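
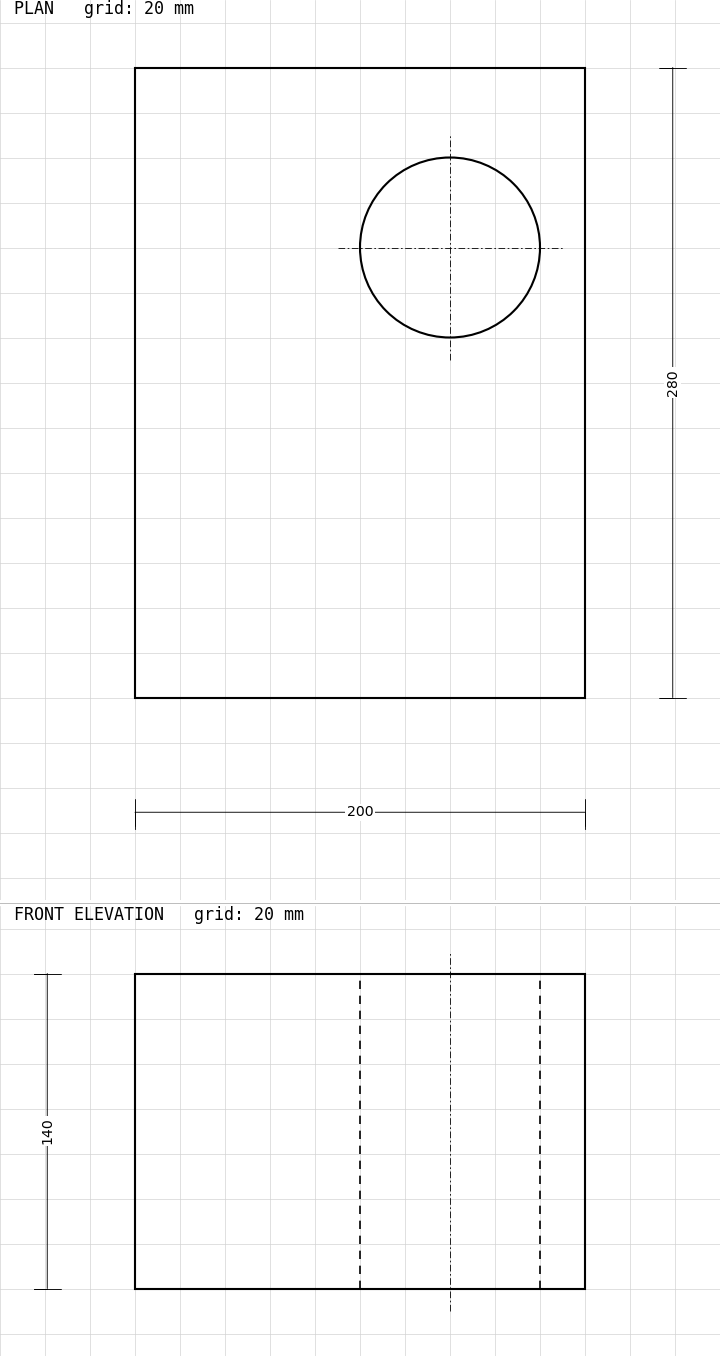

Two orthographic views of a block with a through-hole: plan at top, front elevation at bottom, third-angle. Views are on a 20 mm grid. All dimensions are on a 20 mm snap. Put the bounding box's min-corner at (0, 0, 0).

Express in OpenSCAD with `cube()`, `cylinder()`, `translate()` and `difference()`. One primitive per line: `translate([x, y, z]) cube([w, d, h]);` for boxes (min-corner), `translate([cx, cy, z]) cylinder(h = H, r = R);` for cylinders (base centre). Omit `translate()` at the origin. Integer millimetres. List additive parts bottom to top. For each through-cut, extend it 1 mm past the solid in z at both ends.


difference() {
  cube([200, 280, 140]);
  translate([140, 200, -1]) cylinder(h = 142, r = 40);
}


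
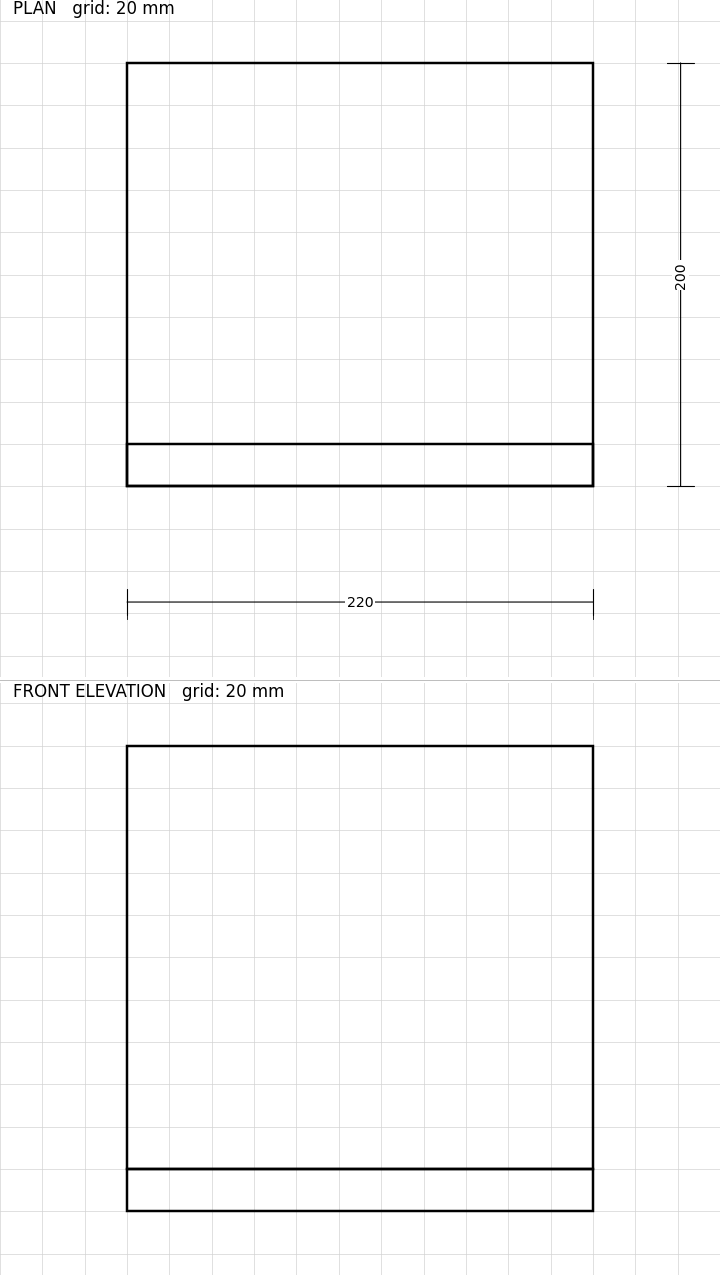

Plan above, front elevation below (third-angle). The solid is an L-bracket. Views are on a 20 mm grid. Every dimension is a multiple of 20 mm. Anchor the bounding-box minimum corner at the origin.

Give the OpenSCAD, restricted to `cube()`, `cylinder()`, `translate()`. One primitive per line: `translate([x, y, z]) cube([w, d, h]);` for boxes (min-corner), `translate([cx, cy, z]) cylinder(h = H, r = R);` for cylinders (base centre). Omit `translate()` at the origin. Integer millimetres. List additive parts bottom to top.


cube([220, 200, 20]);
translate([0, 0, 20]) cube([220, 20, 200]);


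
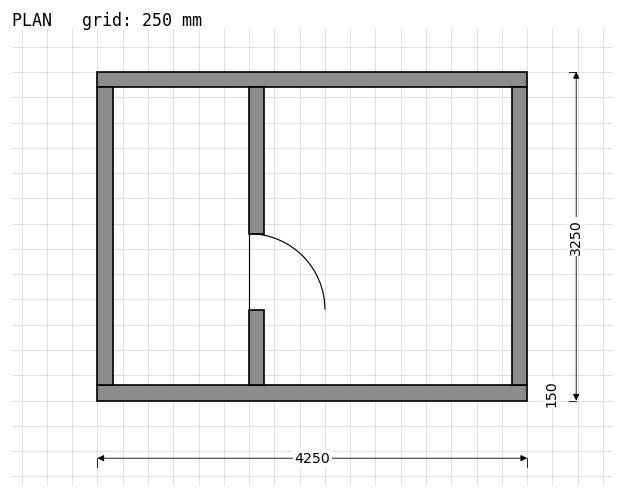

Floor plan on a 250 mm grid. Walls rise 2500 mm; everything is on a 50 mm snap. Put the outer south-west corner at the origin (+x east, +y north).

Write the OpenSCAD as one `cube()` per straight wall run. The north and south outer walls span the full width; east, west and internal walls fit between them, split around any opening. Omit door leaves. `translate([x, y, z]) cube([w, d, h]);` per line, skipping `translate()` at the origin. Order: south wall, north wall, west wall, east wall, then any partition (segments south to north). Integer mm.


cube([4250, 150, 2500]);
translate([0, 3100, 0]) cube([4250, 150, 2500]);
translate([0, 150, 0]) cube([150, 2950, 2500]);
translate([4100, 150, 0]) cube([150, 2950, 2500]);
translate([1500, 150, 0]) cube([150, 750, 2500]);
translate([1500, 1650, 0]) cube([150, 1450, 2500]);


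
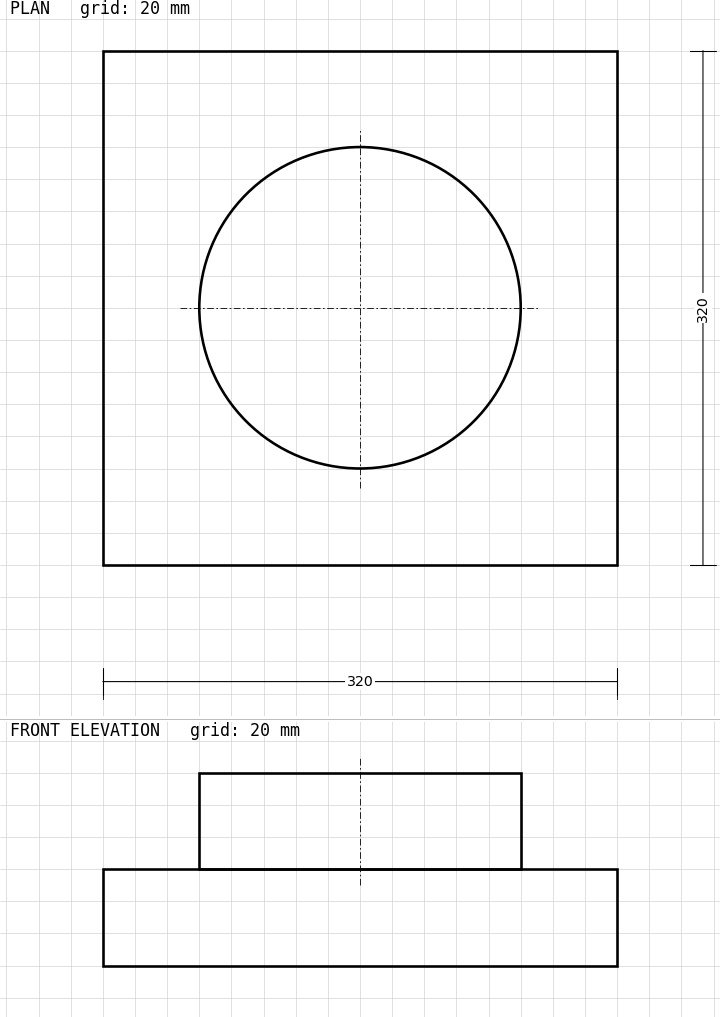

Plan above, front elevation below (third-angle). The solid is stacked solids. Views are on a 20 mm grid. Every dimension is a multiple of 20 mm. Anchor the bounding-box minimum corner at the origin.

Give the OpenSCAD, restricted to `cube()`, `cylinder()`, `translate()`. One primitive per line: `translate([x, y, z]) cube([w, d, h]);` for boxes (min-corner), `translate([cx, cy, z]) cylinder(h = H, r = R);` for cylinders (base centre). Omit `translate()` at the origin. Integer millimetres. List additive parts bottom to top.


cube([320, 320, 60]);
translate([160, 160, 60]) cylinder(h = 60, r = 100);


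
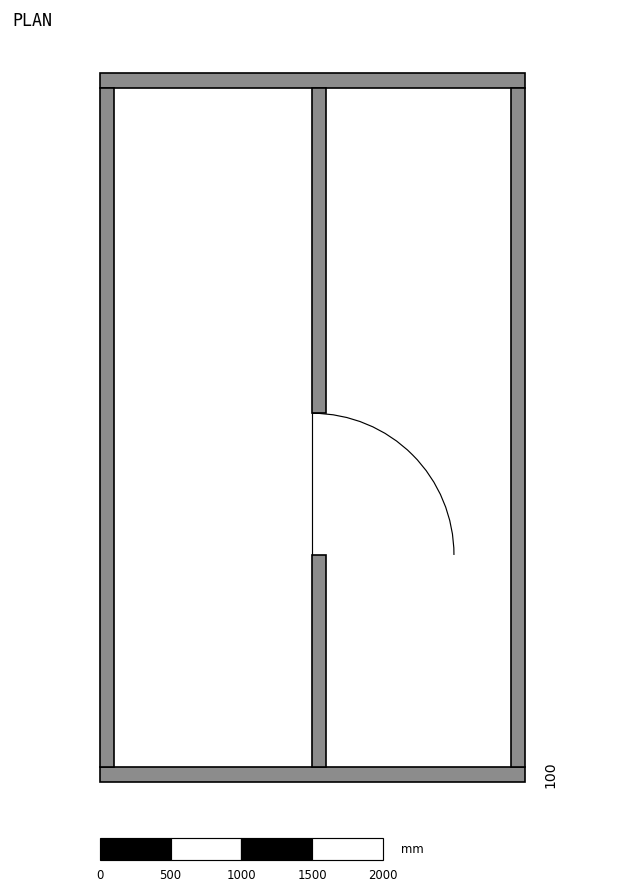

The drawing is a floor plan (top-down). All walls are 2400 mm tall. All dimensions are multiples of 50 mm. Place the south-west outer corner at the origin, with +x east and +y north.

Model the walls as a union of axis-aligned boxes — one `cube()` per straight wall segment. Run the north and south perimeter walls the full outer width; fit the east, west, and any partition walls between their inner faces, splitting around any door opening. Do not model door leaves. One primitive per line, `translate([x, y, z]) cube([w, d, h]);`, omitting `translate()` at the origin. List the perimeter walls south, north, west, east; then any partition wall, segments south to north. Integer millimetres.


cube([3000, 100, 2400]);
translate([0, 4900, 0]) cube([3000, 100, 2400]);
translate([0, 100, 0]) cube([100, 4800, 2400]);
translate([2900, 100, 0]) cube([100, 4800, 2400]);
translate([1500, 100, 0]) cube([100, 1500, 2400]);
translate([1500, 2600, 0]) cube([100, 2300, 2400]);


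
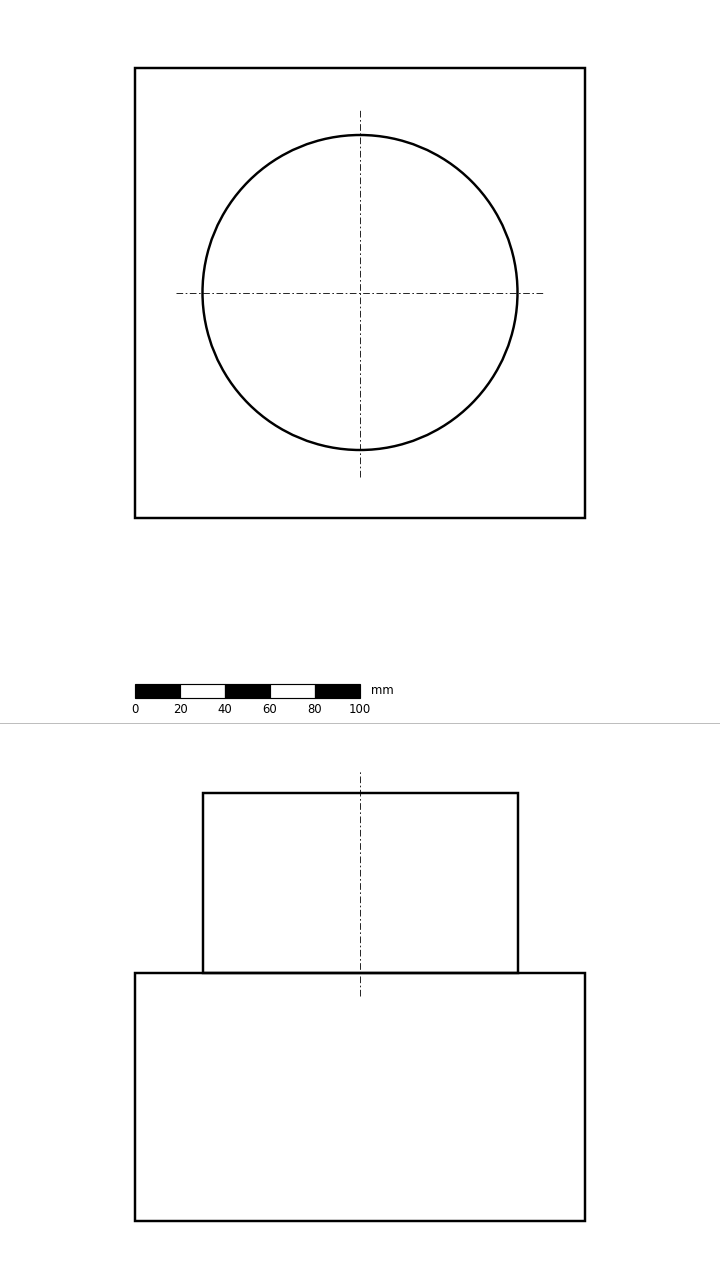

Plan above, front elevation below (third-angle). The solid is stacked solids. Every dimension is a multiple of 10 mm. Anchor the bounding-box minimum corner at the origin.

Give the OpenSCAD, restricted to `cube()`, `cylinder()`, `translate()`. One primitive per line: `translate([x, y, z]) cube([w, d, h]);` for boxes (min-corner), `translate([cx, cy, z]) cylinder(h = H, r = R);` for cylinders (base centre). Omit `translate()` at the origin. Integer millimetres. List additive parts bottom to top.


cube([200, 200, 110]);
translate([100, 100, 110]) cylinder(h = 80, r = 70);


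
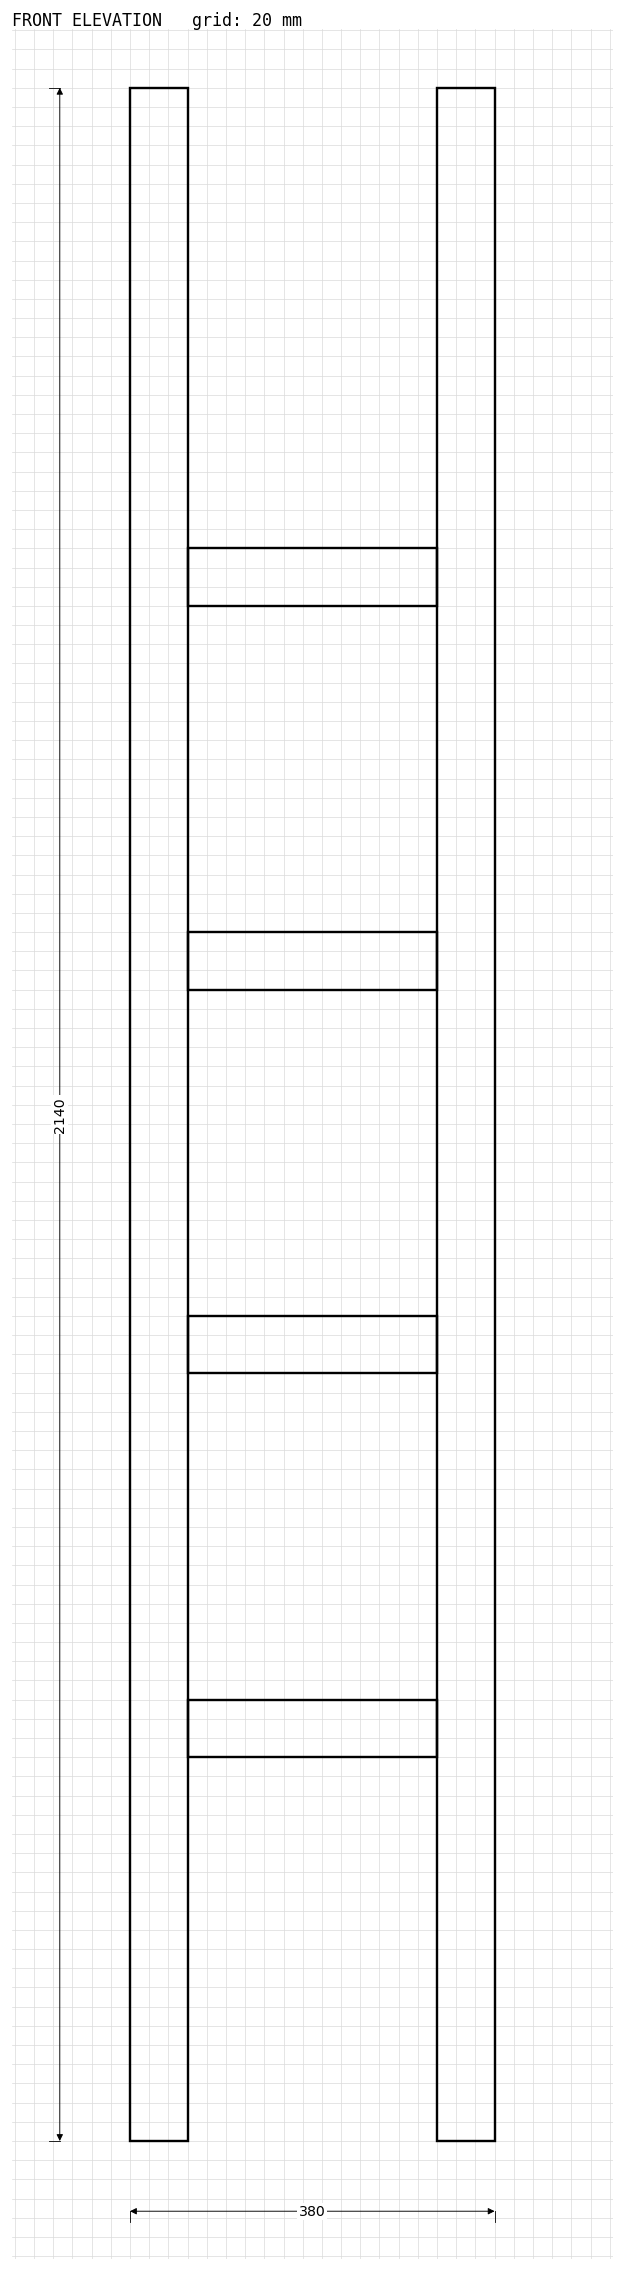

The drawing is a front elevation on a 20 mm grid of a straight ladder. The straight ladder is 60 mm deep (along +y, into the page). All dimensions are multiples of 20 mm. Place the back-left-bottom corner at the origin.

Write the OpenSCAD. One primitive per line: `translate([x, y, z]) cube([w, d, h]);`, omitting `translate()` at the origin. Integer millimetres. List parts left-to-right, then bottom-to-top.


cube([60, 60, 2140]);
translate([60, 0, 400]) cube([260, 60, 60]);
translate([60, 0, 800]) cube([260, 60, 60]);
translate([60, 0, 1200]) cube([260, 60, 60]);
translate([60, 0, 1600]) cube([260, 60, 60]);
translate([320, 0, 0]) cube([60, 60, 2140]);


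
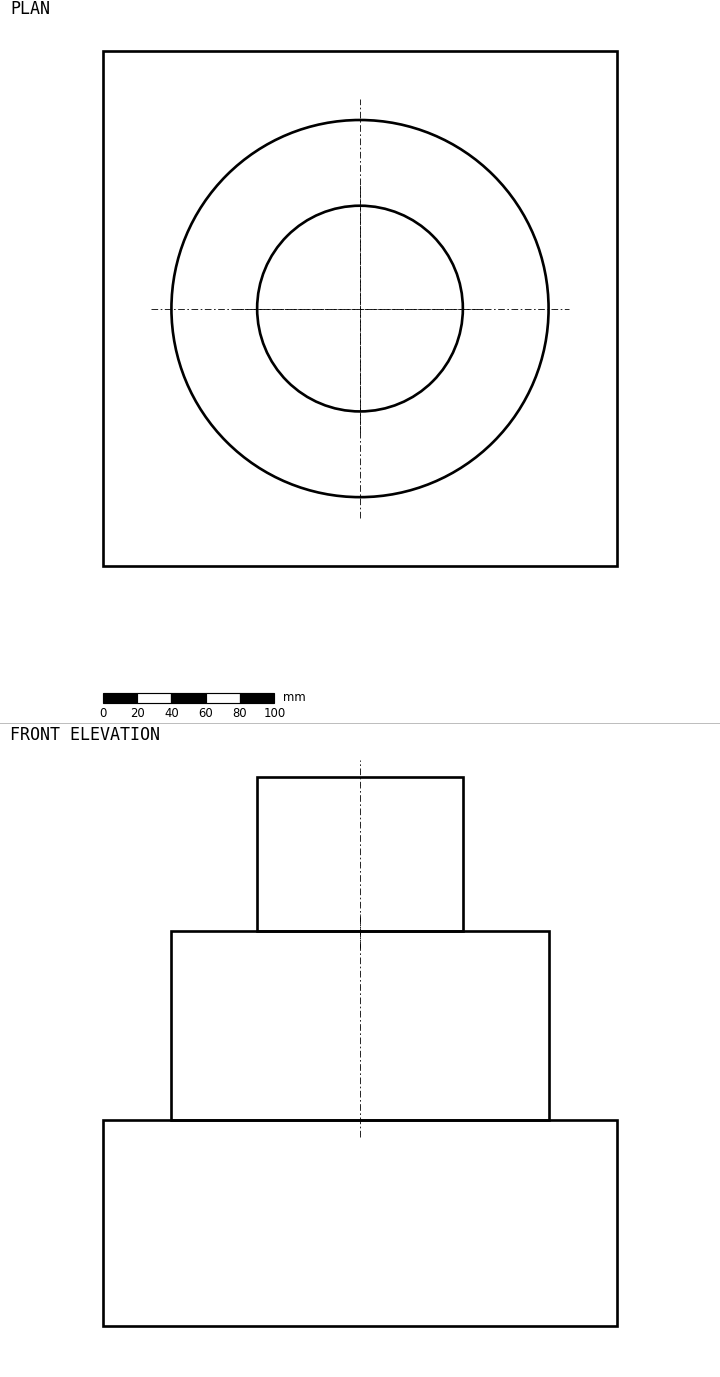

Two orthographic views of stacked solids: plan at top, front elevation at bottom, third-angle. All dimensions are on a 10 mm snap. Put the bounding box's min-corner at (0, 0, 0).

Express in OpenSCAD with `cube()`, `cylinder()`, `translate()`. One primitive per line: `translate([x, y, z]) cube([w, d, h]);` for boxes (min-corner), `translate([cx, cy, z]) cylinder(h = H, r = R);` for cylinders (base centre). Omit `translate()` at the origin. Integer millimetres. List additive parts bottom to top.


cube([300, 300, 120]);
translate([150, 150, 120]) cylinder(h = 110, r = 110);
translate([150, 150, 230]) cylinder(h = 90, r = 60);


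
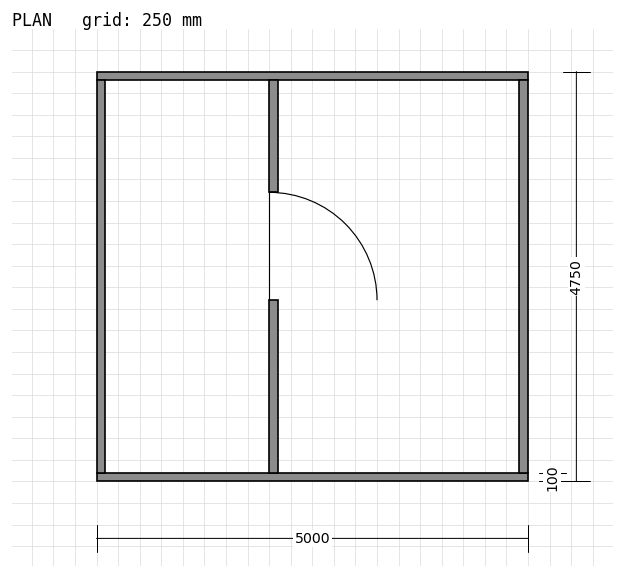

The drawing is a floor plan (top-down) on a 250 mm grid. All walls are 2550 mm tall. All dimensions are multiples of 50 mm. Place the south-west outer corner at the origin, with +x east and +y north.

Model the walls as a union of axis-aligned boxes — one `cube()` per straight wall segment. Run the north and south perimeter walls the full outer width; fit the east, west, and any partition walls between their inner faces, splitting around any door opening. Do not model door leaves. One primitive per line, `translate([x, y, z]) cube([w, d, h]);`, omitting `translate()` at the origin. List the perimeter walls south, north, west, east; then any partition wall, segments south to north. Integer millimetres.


cube([5000, 100, 2550]);
translate([0, 4650, 0]) cube([5000, 100, 2550]);
translate([0, 100, 0]) cube([100, 4550, 2550]);
translate([4900, 100, 0]) cube([100, 4550, 2550]);
translate([2000, 100, 0]) cube([100, 2000, 2550]);
translate([2000, 3350, 0]) cube([100, 1300, 2550]);


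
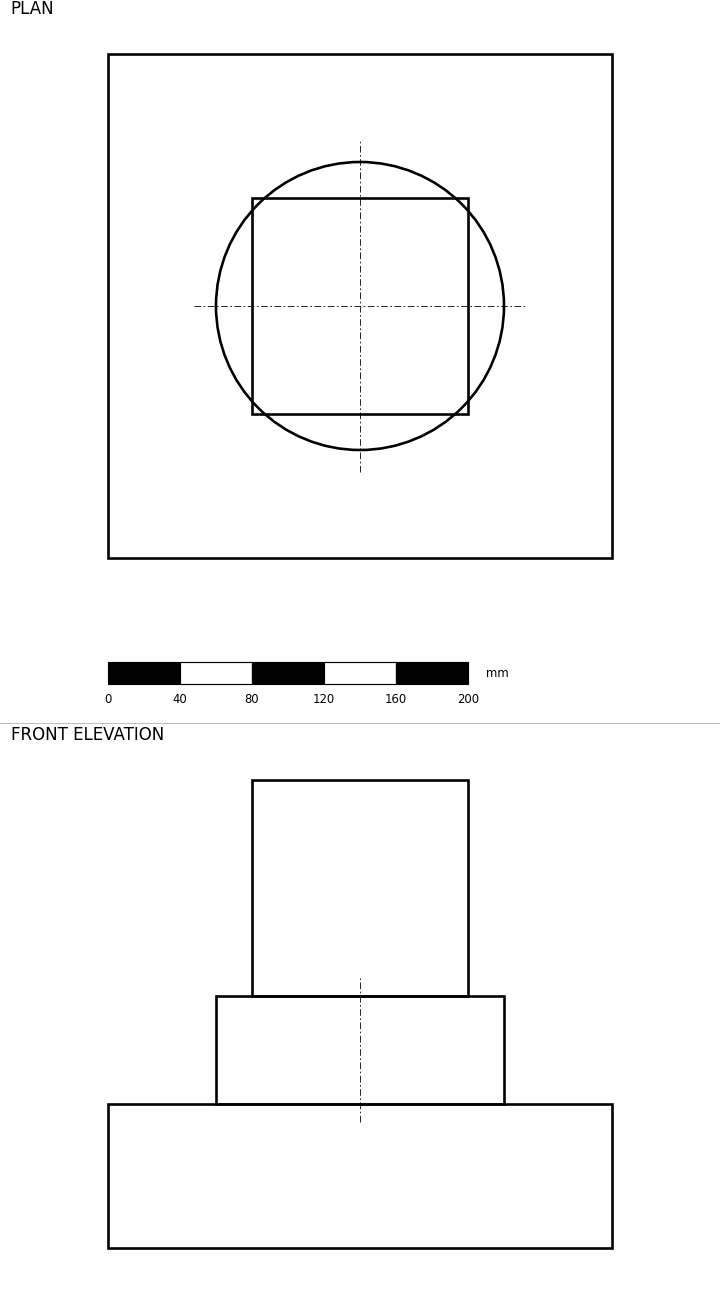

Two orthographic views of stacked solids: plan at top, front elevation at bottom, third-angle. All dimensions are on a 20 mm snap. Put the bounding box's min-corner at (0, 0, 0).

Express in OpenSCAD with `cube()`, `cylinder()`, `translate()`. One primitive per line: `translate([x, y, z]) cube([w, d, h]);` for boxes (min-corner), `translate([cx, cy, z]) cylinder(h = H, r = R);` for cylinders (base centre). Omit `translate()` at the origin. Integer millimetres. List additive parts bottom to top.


cube([280, 280, 80]);
translate([140, 140, 80]) cylinder(h = 60, r = 80);
translate([80, 80, 140]) cube([120, 120, 120]);


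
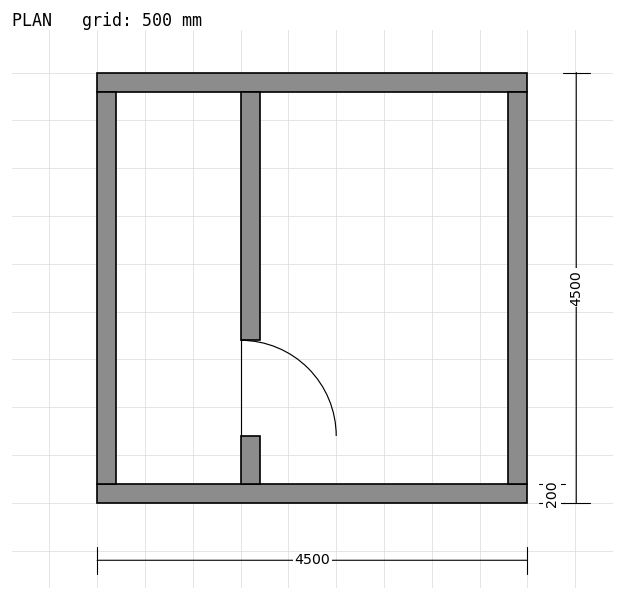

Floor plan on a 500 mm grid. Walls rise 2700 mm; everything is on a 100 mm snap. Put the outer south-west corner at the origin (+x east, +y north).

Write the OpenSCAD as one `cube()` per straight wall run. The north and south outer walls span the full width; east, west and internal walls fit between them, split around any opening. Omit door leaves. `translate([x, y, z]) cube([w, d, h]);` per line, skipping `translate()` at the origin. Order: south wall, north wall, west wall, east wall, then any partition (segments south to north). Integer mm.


cube([4500, 200, 2700]);
translate([0, 4300, 0]) cube([4500, 200, 2700]);
translate([0, 200, 0]) cube([200, 4100, 2700]);
translate([4300, 200, 0]) cube([200, 4100, 2700]);
translate([1500, 200, 0]) cube([200, 500, 2700]);
translate([1500, 1700, 0]) cube([200, 2600, 2700]);


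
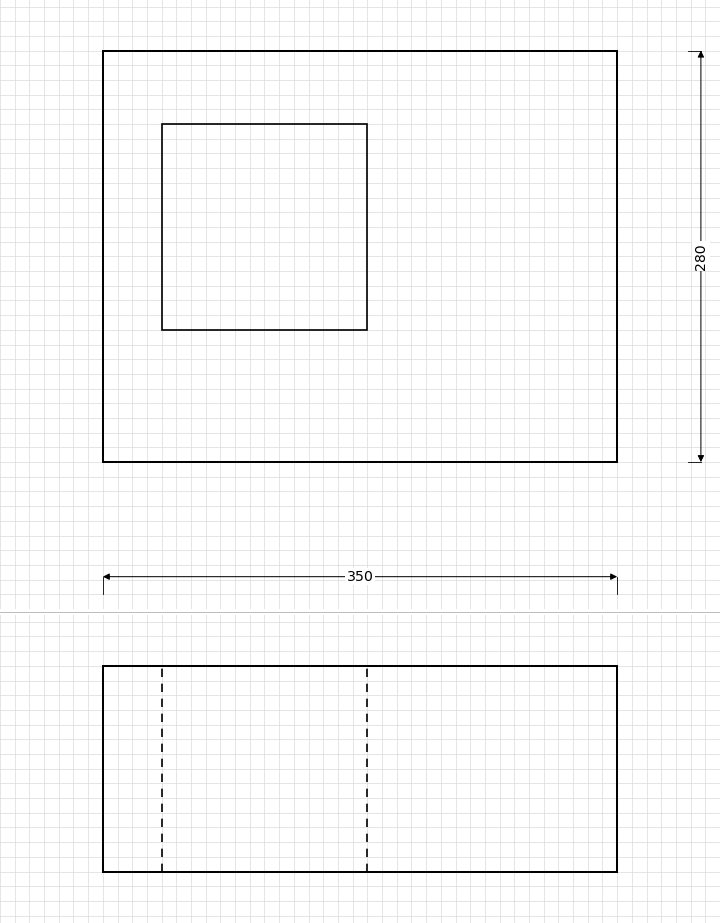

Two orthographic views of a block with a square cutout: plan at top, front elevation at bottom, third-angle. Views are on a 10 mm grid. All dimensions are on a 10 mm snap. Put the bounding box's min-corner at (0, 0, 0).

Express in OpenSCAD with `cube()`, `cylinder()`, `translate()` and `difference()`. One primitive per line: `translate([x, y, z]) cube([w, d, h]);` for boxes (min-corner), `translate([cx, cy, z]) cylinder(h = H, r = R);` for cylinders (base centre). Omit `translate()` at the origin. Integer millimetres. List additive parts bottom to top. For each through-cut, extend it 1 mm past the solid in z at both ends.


difference() {
  cube([350, 280, 140]);
  translate([40, 90, -1]) cube([140, 140, 142]);
}


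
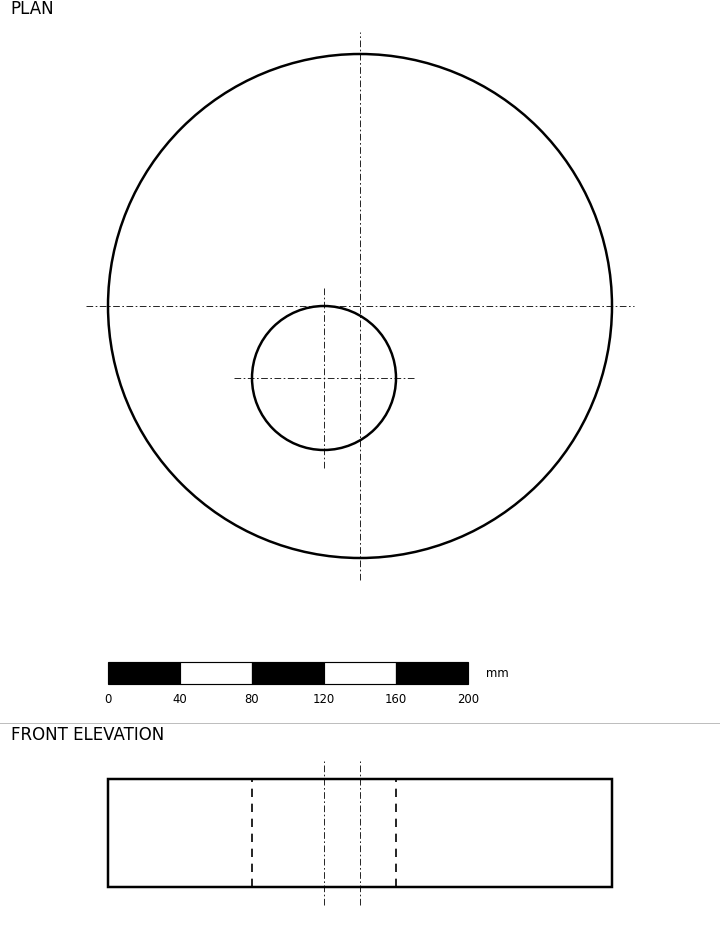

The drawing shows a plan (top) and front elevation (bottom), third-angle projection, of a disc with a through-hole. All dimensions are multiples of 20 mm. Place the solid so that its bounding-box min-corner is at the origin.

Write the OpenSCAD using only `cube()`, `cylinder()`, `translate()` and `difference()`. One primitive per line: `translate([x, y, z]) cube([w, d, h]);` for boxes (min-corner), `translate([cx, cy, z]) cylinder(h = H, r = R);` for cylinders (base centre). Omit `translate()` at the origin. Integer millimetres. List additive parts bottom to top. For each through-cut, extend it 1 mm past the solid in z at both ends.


difference() {
  translate([140, 140, 0]) cylinder(h = 60, r = 140);
  translate([120, 100, -1]) cylinder(h = 62, r = 40);
}


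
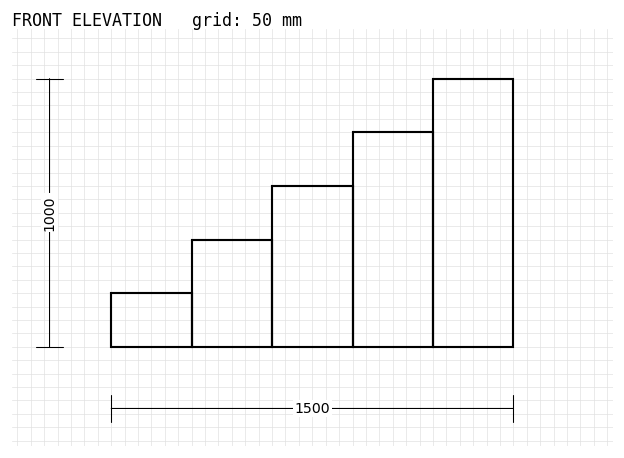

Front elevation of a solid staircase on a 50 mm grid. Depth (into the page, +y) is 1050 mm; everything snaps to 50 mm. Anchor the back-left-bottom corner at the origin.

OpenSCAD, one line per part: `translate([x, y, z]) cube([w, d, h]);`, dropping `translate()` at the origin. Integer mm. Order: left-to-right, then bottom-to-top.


cube([300, 1050, 200]);
translate([300, 0, 0]) cube([300, 1050, 400]);
translate([600, 0, 0]) cube([300, 1050, 600]);
translate([900, 0, 0]) cube([300, 1050, 800]);
translate([1200, 0, 0]) cube([300, 1050, 1000]);


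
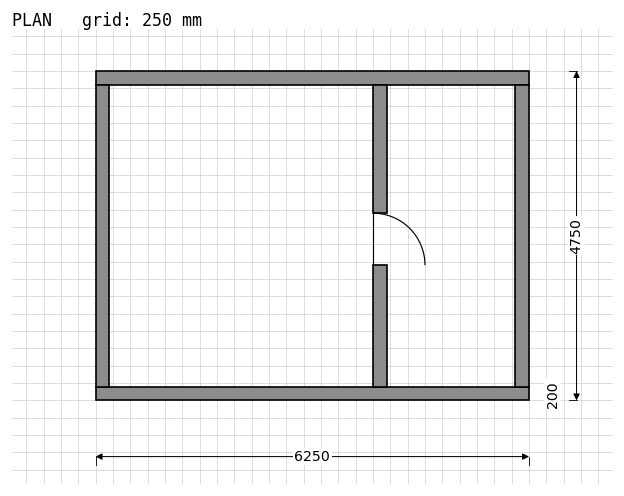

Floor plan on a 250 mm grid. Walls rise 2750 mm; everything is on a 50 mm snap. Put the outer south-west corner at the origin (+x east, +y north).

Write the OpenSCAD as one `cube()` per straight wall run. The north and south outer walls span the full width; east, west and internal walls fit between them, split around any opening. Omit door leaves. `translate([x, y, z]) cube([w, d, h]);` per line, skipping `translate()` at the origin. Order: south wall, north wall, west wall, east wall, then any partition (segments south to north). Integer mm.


cube([6250, 200, 2750]);
translate([0, 4550, 0]) cube([6250, 200, 2750]);
translate([0, 200, 0]) cube([200, 4350, 2750]);
translate([6050, 200, 0]) cube([200, 4350, 2750]);
translate([4000, 200, 0]) cube([200, 1750, 2750]);
translate([4000, 2700, 0]) cube([200, 1850, 2750]);


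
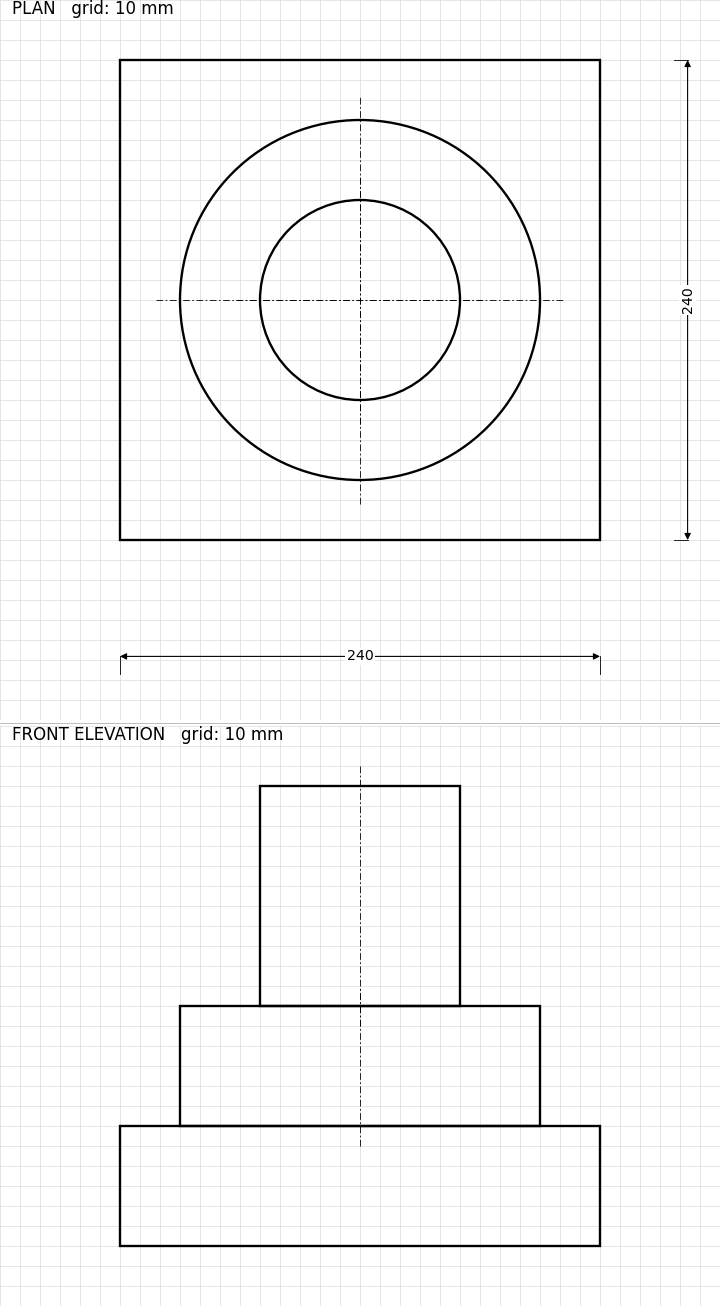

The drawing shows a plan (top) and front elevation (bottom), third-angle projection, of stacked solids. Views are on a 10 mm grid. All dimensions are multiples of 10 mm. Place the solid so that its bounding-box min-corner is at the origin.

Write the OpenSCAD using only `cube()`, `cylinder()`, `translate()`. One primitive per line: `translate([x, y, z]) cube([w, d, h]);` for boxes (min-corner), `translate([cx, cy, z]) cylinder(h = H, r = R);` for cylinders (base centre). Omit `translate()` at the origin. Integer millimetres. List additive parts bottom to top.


cube([240, 240, 60]);
translate([120, 120, 60]) cylinder(h = 60, r = 90);
translate([120, 120, 120]) cylinder(h = 110, r = 50);


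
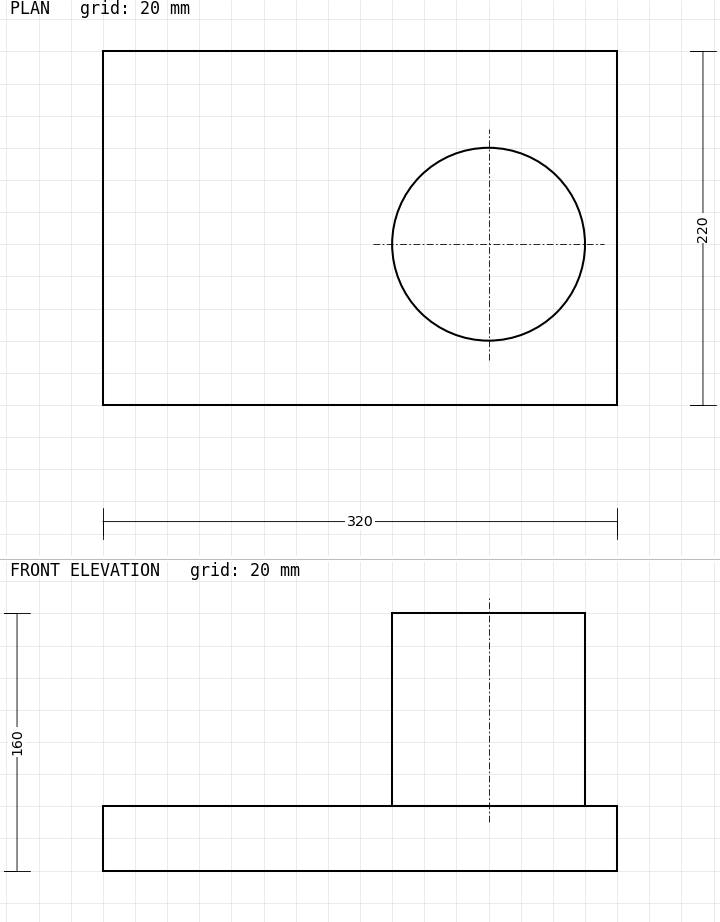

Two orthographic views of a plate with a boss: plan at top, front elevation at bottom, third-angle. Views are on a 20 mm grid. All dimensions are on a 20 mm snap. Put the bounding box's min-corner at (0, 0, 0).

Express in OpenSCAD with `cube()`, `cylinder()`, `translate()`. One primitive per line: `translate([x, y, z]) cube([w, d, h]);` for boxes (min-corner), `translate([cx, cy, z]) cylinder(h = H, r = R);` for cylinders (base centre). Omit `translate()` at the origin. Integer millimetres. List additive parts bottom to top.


cube([320, 220, 40]);
translate([240, 100, 40]) cylinder(h = 120, r = 60);


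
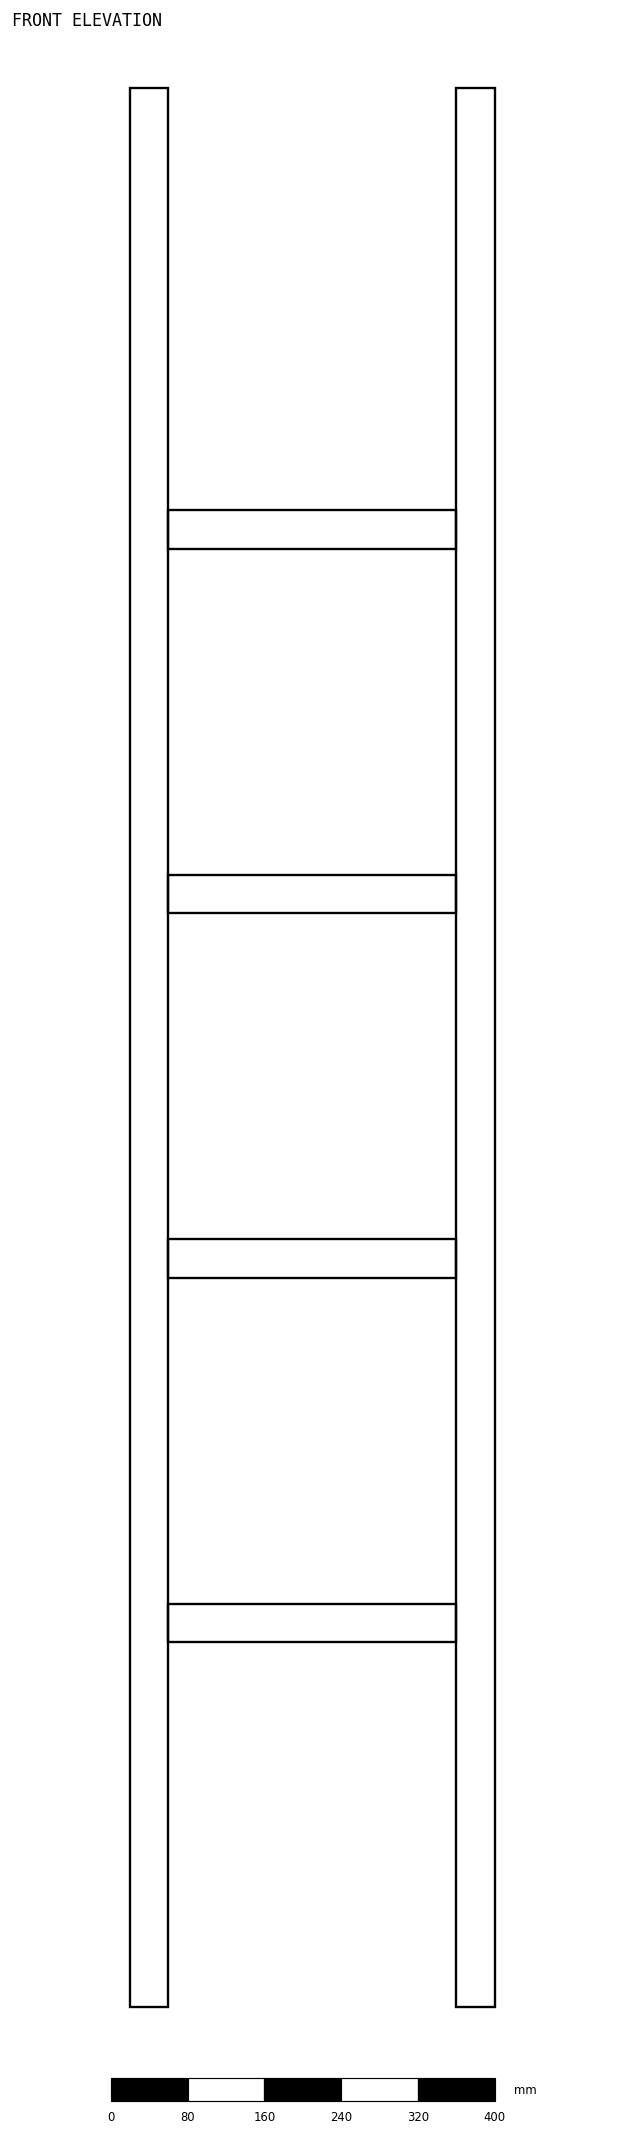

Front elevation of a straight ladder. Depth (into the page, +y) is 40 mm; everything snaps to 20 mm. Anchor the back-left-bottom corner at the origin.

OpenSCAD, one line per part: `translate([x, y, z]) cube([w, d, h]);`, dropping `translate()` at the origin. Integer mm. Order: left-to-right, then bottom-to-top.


cube([40, 40, 2000]);
translate([40, 0, 380]) cube([300, 40, 40]);
translate([40, 0, 760]) cube([300, 40, 40]);
translate([40, 0, 1140]) cube([300, 40, 40]);
translate([40, 0, 1520]) cube([300, 40, 40]);
translate([340, 0, 0]) cube([40, 40, 2000]);


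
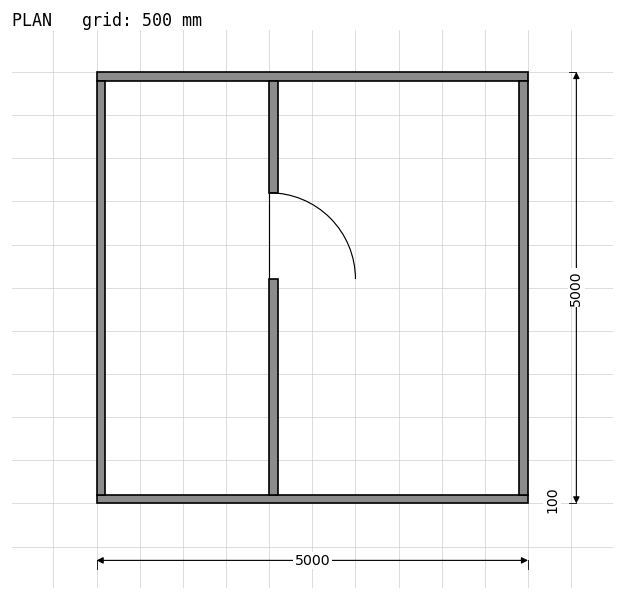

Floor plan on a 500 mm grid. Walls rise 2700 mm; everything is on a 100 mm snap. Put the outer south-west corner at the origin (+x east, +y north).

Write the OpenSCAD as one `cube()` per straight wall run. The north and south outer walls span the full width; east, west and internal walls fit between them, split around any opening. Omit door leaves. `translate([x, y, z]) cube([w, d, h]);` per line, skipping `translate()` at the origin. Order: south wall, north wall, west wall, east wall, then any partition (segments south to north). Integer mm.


cube([5000, 100, 2700]);
translate([0, 4900, 0]) cube([5000, 100, 2700]);
translate([0, 100, 0]) cube([100, 4800, 2700]);
translate([4900, 100, 0]) cube([100, 4800, 2700]);
translate([2000, 100, 0]) cube([100, 2500, 2700]);
translate([2000, 3600, 0]) cube([100, 1300, 2700]);


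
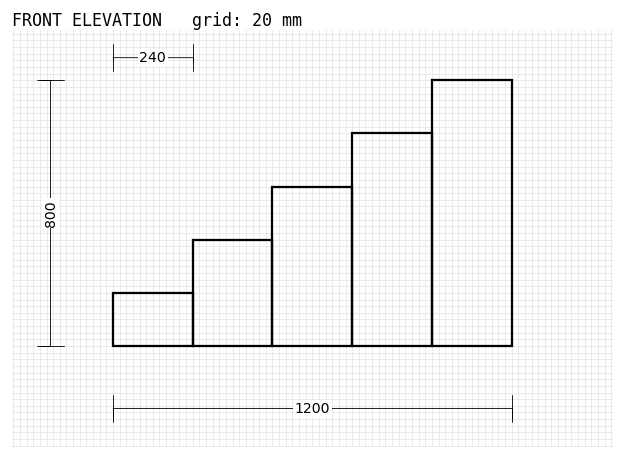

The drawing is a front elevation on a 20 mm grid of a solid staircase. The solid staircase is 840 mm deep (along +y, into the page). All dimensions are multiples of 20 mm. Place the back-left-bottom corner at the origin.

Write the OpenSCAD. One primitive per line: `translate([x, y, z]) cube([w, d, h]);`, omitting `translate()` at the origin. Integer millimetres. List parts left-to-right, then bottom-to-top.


cube([240, 840, 160]);
translate([240, 0, 0]) cube([240, 840, 320]);
translate([480, 0, 0]) cube([240, 840, 480]);
translate([720, 0, 0]) cube([240, 840, 640]);
translate([960, 0, 0]) cube([240, 840, 800]);


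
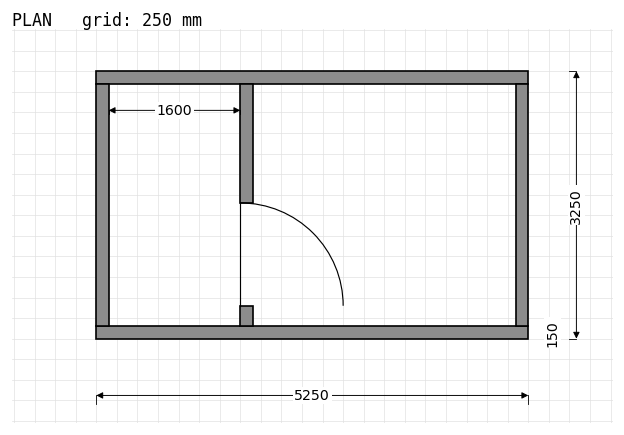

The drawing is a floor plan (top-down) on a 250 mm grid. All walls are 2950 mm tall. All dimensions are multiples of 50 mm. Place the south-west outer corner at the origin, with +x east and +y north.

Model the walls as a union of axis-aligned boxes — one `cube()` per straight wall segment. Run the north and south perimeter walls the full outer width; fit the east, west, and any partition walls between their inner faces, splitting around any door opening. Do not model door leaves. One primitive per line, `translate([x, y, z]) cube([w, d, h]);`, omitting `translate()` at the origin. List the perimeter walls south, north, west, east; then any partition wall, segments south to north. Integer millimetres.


cube([5250, 150, 2950]);
translate([0, 3100, 0]) cube([5250, 150, 2950]);
translate([0, 150, 0]) cube([150, 2950, 2950]);
translate([5100, 150, 0]) cube([150, 2950, 2950]);
translate([1750, 150, 0]) cube([150, 250, 2950]);
translate([1750, 1650, 0]) cube([150, 1450, 2950]);


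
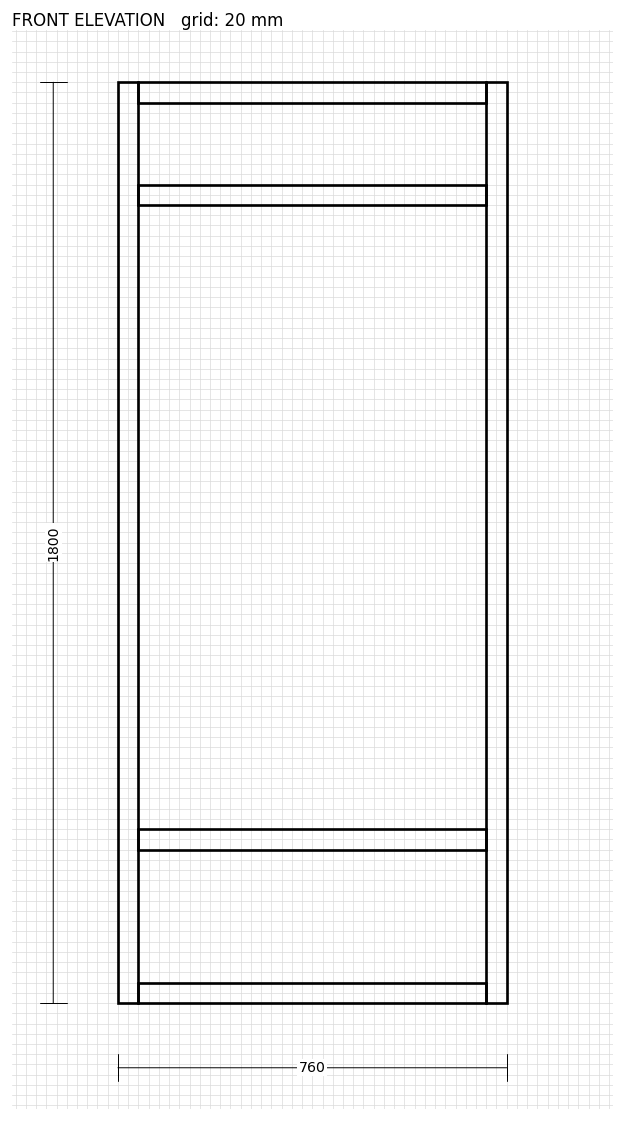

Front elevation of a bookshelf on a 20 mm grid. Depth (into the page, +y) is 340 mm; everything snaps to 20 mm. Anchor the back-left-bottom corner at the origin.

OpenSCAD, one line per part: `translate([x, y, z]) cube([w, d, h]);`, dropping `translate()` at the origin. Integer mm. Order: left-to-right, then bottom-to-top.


cube([40, 340, 1800]);
translate([40, 0, 0]) cube([680, 340, 40]);
translate([40, 0, 300]) cube([680, 340, 40]);
translate([40, 0, 1560]) cube([680, 340, 40]);
translate([40, 0, 1760]) cube([680, 340, 40]);
translate([720, 0, 0]) cube([40, 340, 1800]);


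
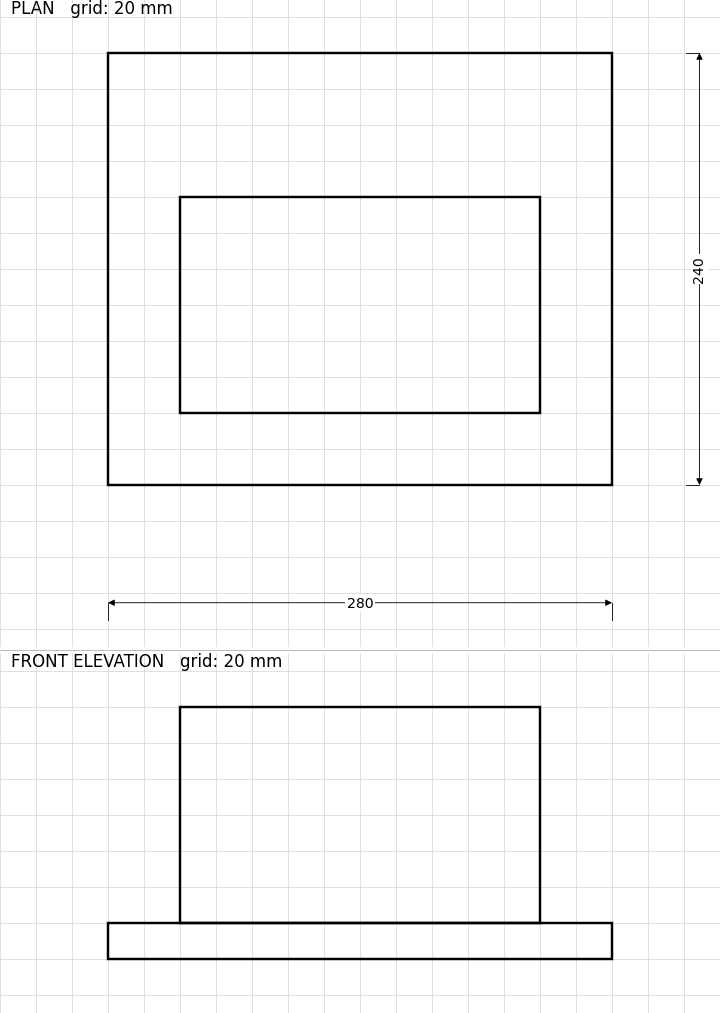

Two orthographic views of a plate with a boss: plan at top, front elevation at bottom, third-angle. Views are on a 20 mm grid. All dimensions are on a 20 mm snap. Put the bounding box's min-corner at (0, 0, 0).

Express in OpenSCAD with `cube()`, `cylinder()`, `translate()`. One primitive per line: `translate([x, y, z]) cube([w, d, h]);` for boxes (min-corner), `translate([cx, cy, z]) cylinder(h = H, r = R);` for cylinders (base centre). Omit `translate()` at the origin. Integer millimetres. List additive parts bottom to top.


cube([280, 240, 20]);
translate([40, 40, 20]) cube([200, 120, 120]);


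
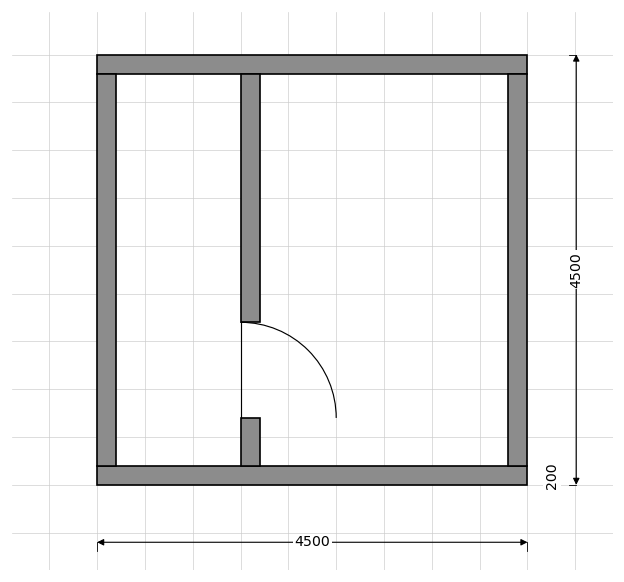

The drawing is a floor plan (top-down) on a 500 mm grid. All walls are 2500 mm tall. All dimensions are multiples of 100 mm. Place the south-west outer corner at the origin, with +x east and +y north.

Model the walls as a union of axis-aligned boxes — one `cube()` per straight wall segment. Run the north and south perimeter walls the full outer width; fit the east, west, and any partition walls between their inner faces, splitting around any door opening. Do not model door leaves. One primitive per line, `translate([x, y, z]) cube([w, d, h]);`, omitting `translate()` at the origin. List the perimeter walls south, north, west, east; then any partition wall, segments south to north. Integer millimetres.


cube([4500, 200, 2500]);
translate([0, 4300, 0]) cube([4500, 200, 2500]);
translate([0, 200, 0]) cube([200, 4100, 2500]);
translate([4300, 200, 0]) cube([200, 4100, 2500]);
translate([1500, 200, 0]) cube([200, 500, 2500]);
translate([1500, 1700, 0]) cube([200, 2600, 2500]);


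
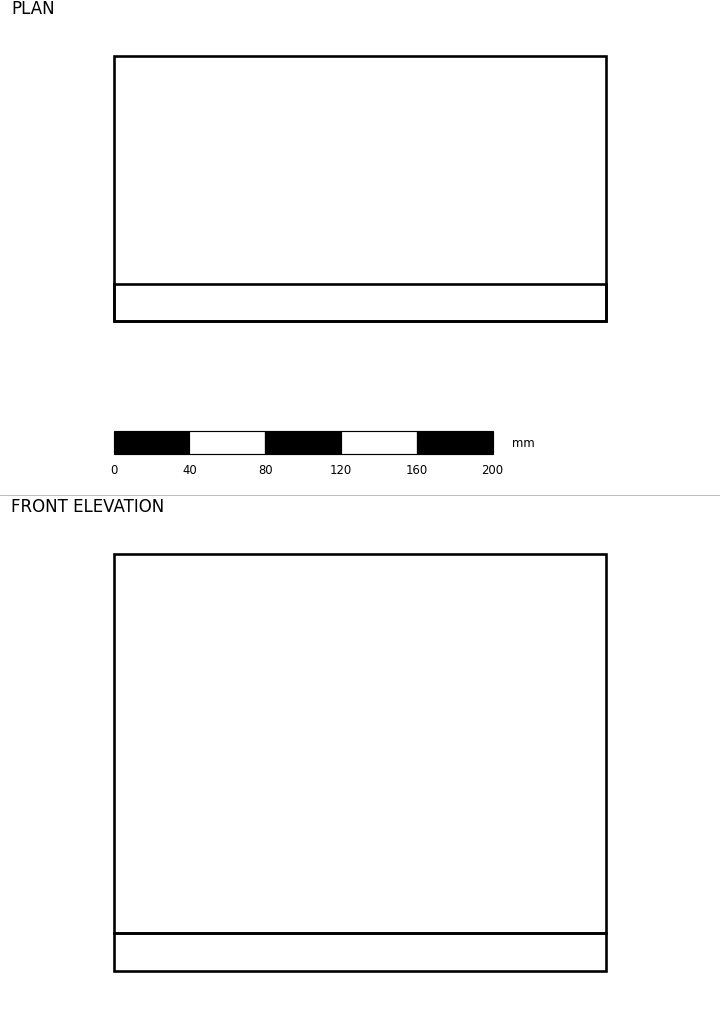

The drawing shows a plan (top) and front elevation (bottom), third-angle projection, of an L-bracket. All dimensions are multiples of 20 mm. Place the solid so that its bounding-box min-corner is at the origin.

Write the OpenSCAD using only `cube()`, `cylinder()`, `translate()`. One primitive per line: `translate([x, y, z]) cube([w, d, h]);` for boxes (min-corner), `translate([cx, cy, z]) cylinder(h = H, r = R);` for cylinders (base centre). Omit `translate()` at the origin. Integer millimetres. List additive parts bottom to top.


cube([260, 140, 20]);
translate([0, 0, 20]) cube([260, 20, 200]);


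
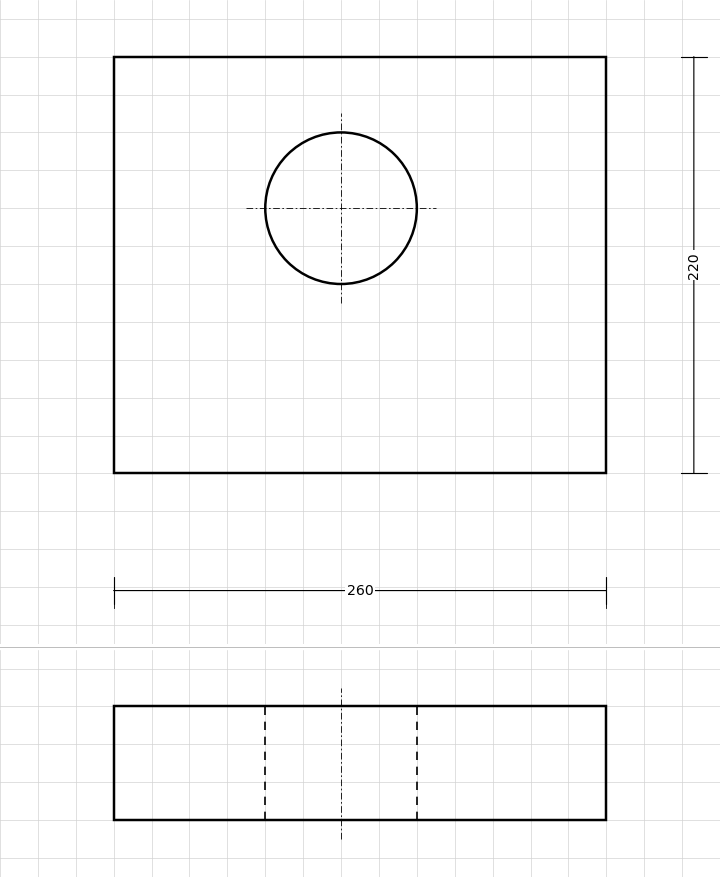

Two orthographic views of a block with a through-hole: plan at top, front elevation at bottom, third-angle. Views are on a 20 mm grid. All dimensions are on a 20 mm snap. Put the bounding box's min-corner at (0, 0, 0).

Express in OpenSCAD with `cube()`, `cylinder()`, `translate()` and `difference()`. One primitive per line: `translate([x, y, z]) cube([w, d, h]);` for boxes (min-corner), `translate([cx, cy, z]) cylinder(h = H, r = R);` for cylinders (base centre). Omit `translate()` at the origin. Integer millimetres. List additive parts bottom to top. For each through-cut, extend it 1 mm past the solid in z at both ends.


difference() {
  cube([260, 220, 60]);
  translate([120, 140, -1]) cylinder(h = 62, r = 40);
}


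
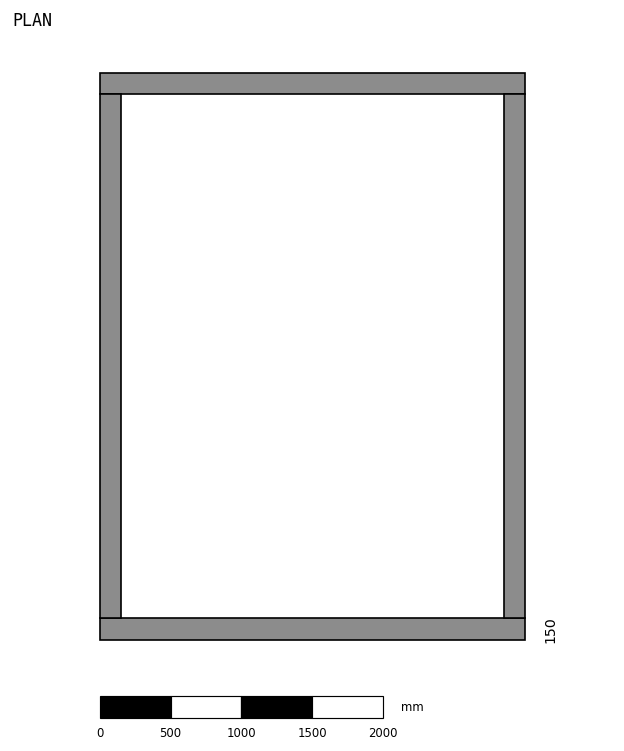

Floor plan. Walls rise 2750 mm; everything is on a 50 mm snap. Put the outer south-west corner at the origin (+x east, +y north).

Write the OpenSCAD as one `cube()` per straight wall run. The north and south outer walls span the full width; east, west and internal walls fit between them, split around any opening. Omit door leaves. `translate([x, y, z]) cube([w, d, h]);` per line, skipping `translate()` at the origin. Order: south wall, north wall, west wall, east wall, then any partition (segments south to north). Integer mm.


cube([3000, 150, 2750]);
translate([0, 3850, 0]) cube([3000, 150, 2750]);
translate([0, 150, 0]) cube([150, 3700, 2750]);
translate([2850, 150, 0]) cube([150, 3700, 2750]);


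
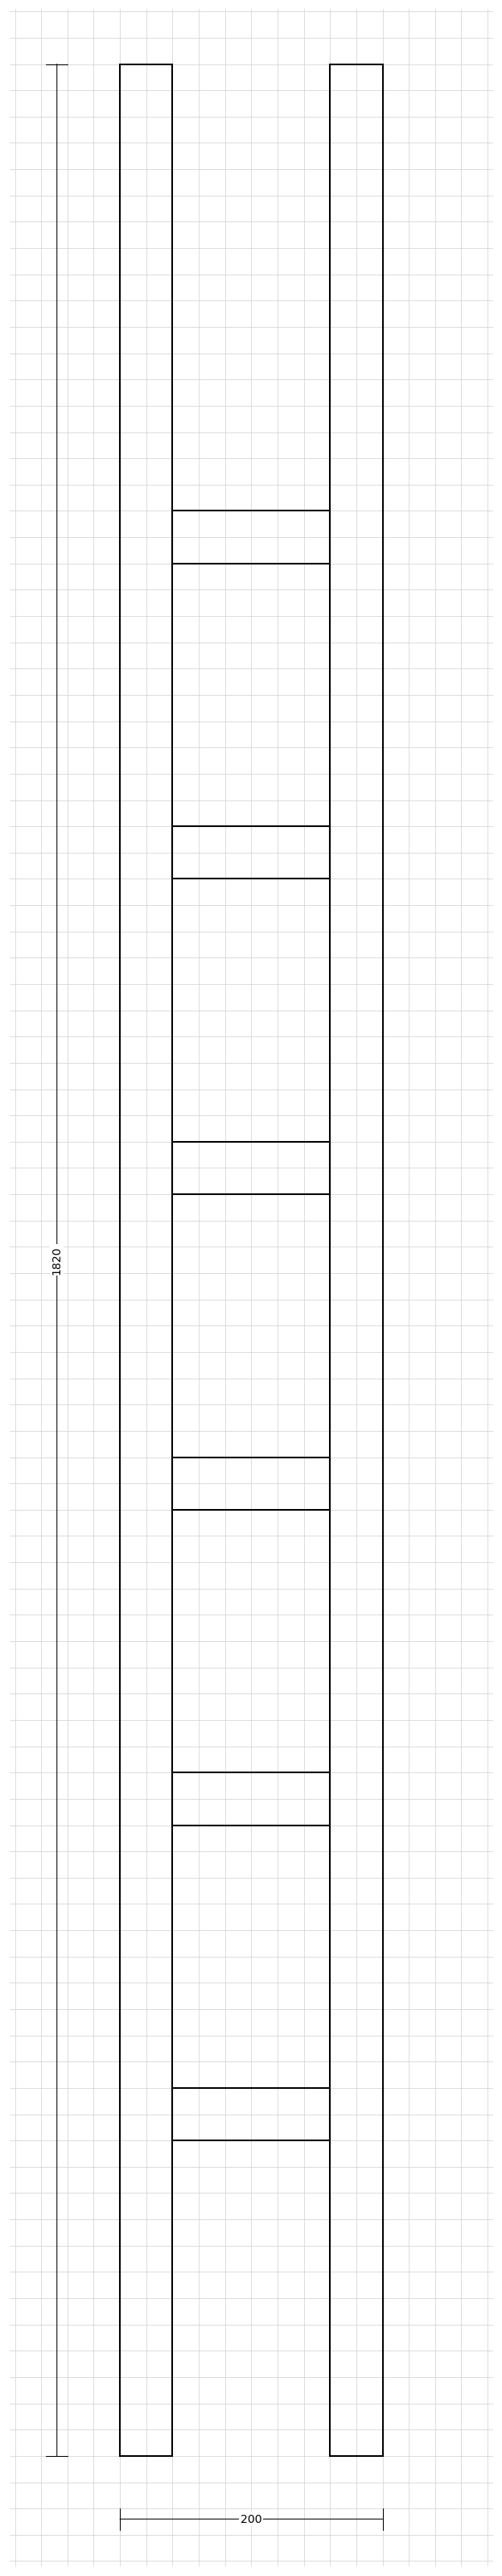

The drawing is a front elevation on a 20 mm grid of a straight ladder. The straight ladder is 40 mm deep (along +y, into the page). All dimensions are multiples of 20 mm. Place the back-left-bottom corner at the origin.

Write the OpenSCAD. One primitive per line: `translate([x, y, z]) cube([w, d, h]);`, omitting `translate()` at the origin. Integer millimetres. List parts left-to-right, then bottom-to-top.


cube([40, 40, 1820]);
translate([40, 0, 240]) cube([120, 40, 40]);
translate([40, 0, 480]) cube([120, 40, 40]);
translate([40, 0, 720]) cube([120, 40, 40]);
translate([40, 0, 960]) cube([120, 40, 40]);
translate([40, 0, 1200]) cube([120, 40, 40]);
translate([40, 0, 1440]) cube([120, 40, 40]);
translate([160, 0, 0]) cube([40, 40, 1820]);


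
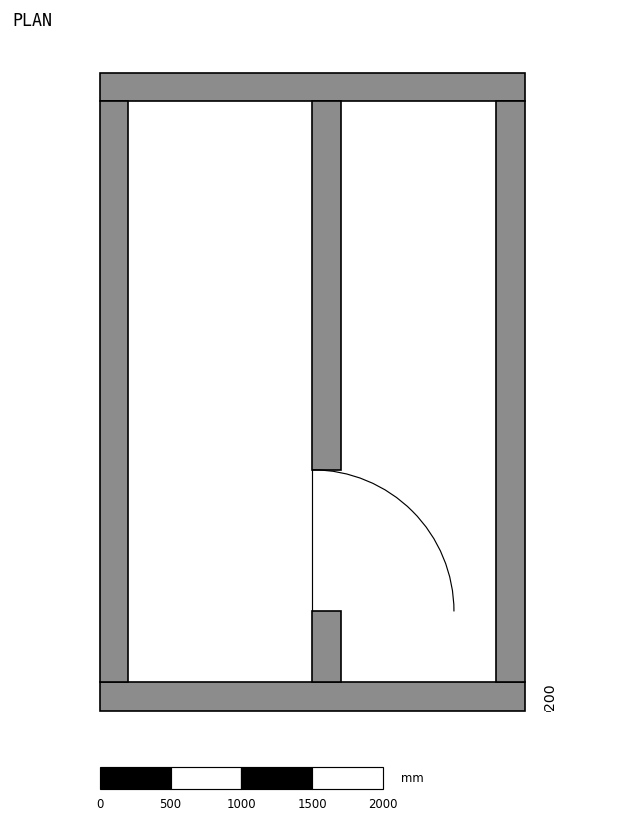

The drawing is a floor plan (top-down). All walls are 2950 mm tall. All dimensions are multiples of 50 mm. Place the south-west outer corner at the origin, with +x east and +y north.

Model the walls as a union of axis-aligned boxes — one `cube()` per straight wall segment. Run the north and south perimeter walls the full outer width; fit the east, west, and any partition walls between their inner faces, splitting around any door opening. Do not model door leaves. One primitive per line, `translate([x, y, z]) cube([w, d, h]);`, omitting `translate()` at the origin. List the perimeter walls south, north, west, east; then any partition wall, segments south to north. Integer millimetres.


cube([3000, 200, 2950]);
translate([0, 4300, 0]) cube([3000, 200, 2950]);
translate([0, 200, 0]) cube([200, 4100, 2950]);
translate([2800, 200, 0]) cube([200, 4100, 2950]);
translate([1500, 200, 0]) cube([200, 500, 2950]);
translate([1500, 1700, 0]) cube([200, 2600, 2950]);


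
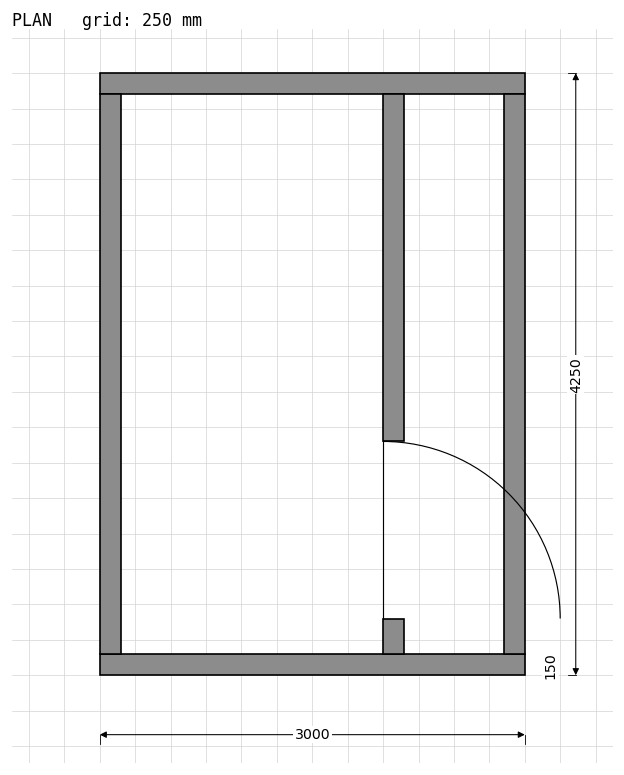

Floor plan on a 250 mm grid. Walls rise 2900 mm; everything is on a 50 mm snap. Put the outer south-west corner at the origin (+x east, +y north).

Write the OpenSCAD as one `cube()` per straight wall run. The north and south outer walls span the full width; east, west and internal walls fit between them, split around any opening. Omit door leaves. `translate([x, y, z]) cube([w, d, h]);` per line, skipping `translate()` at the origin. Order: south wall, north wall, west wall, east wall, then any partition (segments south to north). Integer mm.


cube([3000, 150, 2900]);
translate([0, 4100, 0]) cube([3000, 150, 2900]);
translate([0, 150, 0]) cube([150, 3950, 2900]);
translate([2850, 150, 0]) cube([150, 3950, 2900]);
translate([2000, 150, 0]) cube([150, 250, 2900]);
translate([2000, 1650, 0]) cube([150, 2450, 2900]);


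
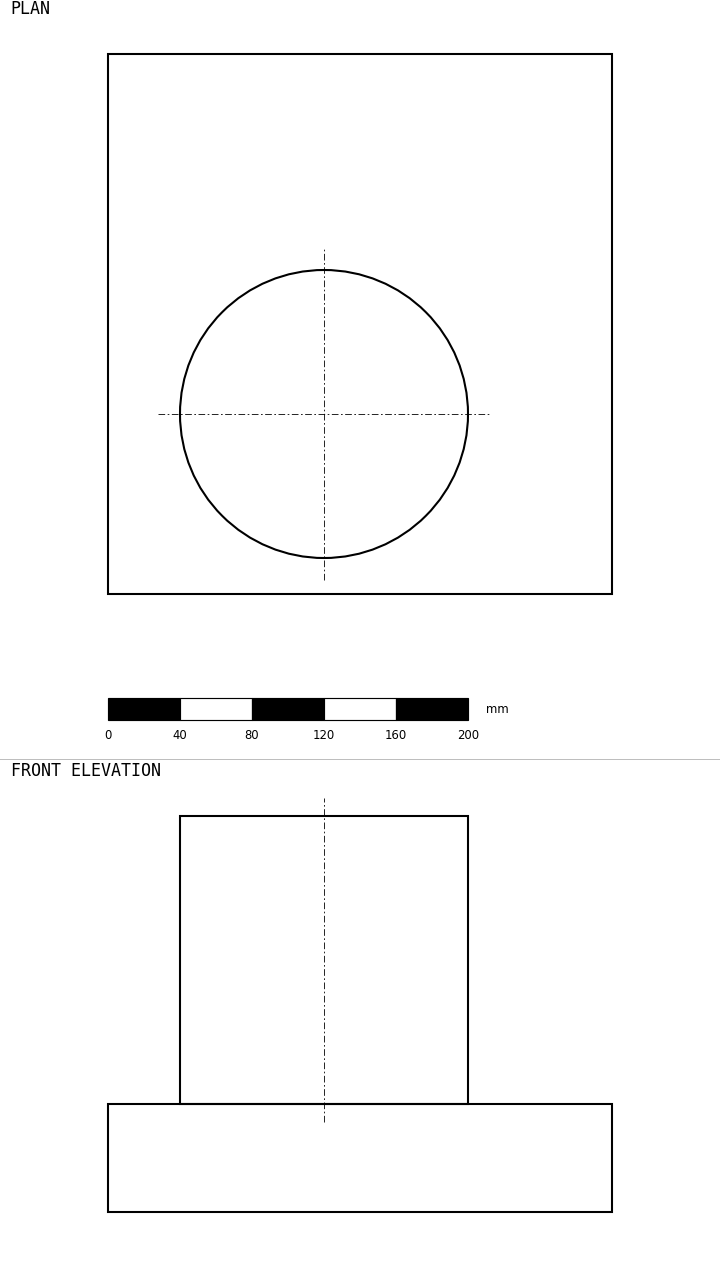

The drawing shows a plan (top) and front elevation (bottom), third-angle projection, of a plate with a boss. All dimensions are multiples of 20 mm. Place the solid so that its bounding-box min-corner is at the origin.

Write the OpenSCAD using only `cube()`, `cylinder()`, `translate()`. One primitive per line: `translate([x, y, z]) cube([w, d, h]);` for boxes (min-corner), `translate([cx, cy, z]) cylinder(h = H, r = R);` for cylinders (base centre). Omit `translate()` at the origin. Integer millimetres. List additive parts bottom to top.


cube([280, 300, 60]);
translate([120, 100, 60]) cylinder(h = 160, r = 80);


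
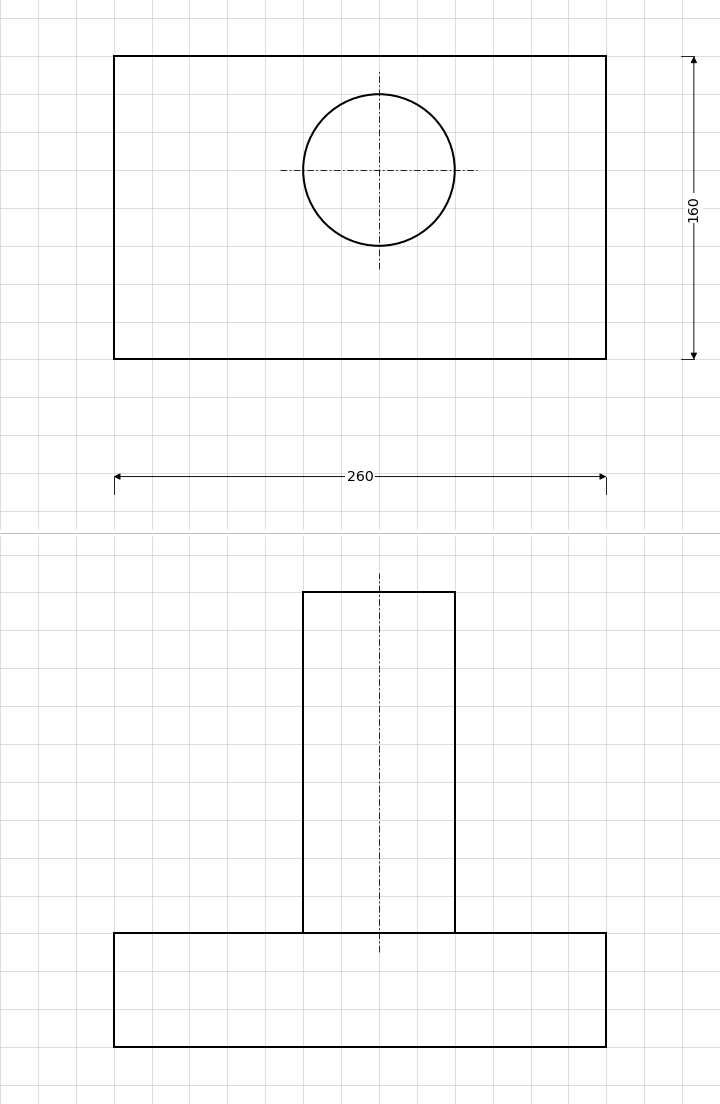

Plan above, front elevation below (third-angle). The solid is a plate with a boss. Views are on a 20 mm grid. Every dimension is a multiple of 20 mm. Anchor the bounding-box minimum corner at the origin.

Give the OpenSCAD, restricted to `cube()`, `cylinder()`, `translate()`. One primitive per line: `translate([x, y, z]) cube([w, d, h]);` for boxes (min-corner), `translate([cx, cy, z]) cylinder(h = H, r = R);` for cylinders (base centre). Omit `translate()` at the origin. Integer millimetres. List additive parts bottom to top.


cube([260, 160, 60]);
translate([140, 100, 60]) cylinder(h = 180, r = 40);


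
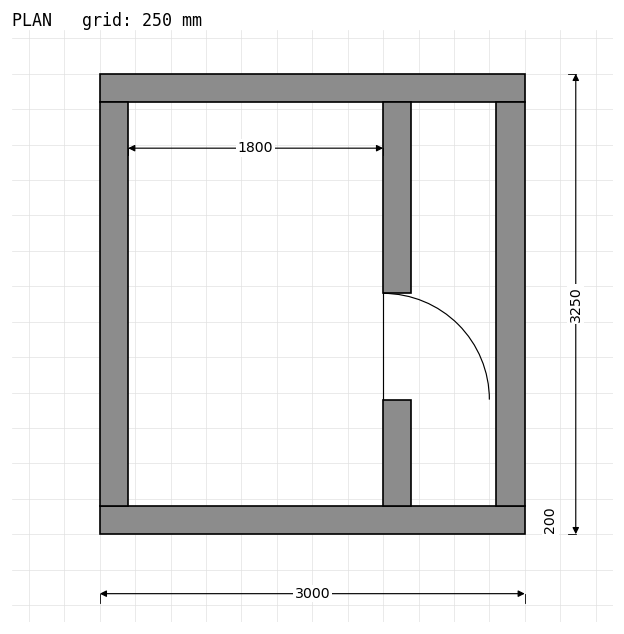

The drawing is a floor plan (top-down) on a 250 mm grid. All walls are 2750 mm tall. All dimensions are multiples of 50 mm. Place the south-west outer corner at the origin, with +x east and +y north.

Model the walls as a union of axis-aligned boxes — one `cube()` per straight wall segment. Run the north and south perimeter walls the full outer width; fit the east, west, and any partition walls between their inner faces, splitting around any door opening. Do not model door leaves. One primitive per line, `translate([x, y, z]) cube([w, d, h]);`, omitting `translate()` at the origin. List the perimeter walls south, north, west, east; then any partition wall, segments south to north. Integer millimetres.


cube([3000, 200, 2750]);
translate([0, 3050, 0]) cube([3000, 200, 2750]);
translate([0, 200, 0]) cube([200, 2850, 2750]);
translate([2800, 200, 0]) cube([200, 2850, 2750]);
translate([2000, 200, 0]) cube([200, 750, 2750]);
translate([2000, 1700, 0]) cube([200, 1350, 2750]);
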